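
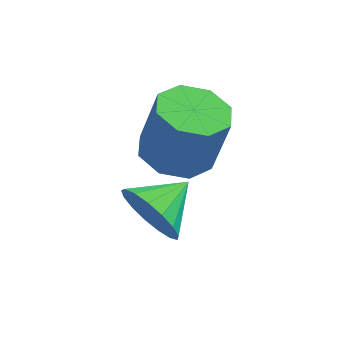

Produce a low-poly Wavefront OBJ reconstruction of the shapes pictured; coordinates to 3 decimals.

v 1.778 1.658 -2.694
v 2.17 1.622 -3.344
v 2.362 2.462 -2.386
v 1.897 1.849 -3.42
v 1.596 2.033 -3.329
v 1.337 2.131 -3.093
v 1.179 2.12 -2.766
v 1.158 2.004 -2.422
v 1.28 1.808 -2.14
v 1.515 1.578 -1.985
v 1.811 1.366 -1.993
v 2.099 1.221 -2.161
v 2.314 1.176 -2.451
v 2.406 1.242 -2.797
v 2.354 1.403 -3.119
v 2.063 2.73 -1.783
v 2.454 2.07 -1.842
v 2.789 2.149 -0.516
v 2.397 2.81 -0.457
v 2.789 2.541 -1.955
v 3.124 2.621 -0.629
v 2.699 3.124 -1.967
v 3.033 3.203 -0.641
v 2.236 3.475 -1.871
v 2.57 3.555 -0.545
v 1.671 3.391 -1.724
v 2.006 3.47 -0.398
v 1.336 2.919 -1.611
v 1.671 2.999 -0.285
v 1.427 2.337 -1.599
v 1.761 2.416 -0.273
v 1.89 1.985 -1.695
v 2.224 2.065 -0.369
f 2 1 4
f 2 4 3
f 4 1 5
f 4 5 3
f 5 1 6
f 5 6 3
f 6 1 7
f 6 7 3
f 7 1 8
f 7 8 3
f 8 1 9
f 8 9 3
f 9 1 10
f 9 10 3
f 10 1 11
f 10 11 3
f 11 1 12
f 11 12 3
f 12 1 13
f 12 13 3
f 13 1 14
f 13 14 3
f 14 1 15
f 14 15 3
f 15 1 2
f 15 2 3
f 17 16 20
f 17 20 18
f 18 20 21
f 18 21 19
f 20 16 22
f 20 22 21
f 21 22 23
f 21 23 19
f 22 16 24
f 22 24 23
f 23 24 25
f 23 25 19
f 24 16 26
f 24 26 25
f 25 26 27
f 25 27 19
f 26 16 28
f 26 28 27
f 27 28 29
f 27 29 19
f 28 16 30
f 28 30 29
f 29 30 31
f 29 31 19
f 30 16 32
f 30 32 31
f 31 32 33
f 31 33 19
f 32 16 17
f 32 17 33
f 33 17 18
f 33 18 19



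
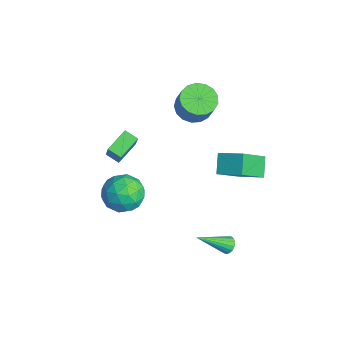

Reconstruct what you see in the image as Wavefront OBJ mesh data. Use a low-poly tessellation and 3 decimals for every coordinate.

v -4.233 -1.803 -0.813
v -3.513 -1.906 0.43
v -3.617 -1.292 -1.127
v -2.897 -1.395 0.115
v -3.503 -3.005 -1.335
v -2.783 -3.108 -0.093
v -2.887 -2.494 -1.65
v -2.167 -2.597 -0.407
v -0.561 -1.928 -1.641
v 0.109 -2.944 -1.403
v -1.749 -2.996 -2.857
v -1.079 -4.012 -2.619
v -1.788 -3.514 -1.73
v -1.053 -2.854 -0.979
v -0.587 -3.086 -3.281
v 0.148 -2.426 -2.53
v 0.093 -3.66 -2.417
v -0.649 -3.925 -1.458
v -0.991 -2.015 -2.802
v -1.733 -2.28 -1.843
v -0.122 -2.342 -1.415
v -1.518 -3.598 -2.845
v -1.935 -3.305 -2.322
v -1.541 -3.903 -2.183
v -0.805 -2.289 -1.166
v -0.411 -2.887 -1.026
v -1.526 -3.222 -1.219
v -1.229 -3.053 -3.234
v -0.835 -3.651 -3.094
v -0.099 -2.037 -2.077
v 0.295 -2.635 -1.938
v -0.114 -2.718 -3.041
v 0.263 -3.361 -1.871
v -0.435 -3.988 -2.586
v -0.146 -3.444 -2.975
v 0.286 -3.056 -2.533
v -0.173 -3.516 -1.308
v -0.872 -4.144 -2.023
v -1.288 -3.851 -1.5
v -0.857 -3.463 -1.059
v -0.183 -3.937 -1.904
v -0.768 -1.796 -2.237
v -1.467 -2.424 -2.952
v -0.783 -2.477 -3.201
v -0.352 -2.089 -2.76
v -1.205 -1.952 -1.674
v -1.903 -2.579 -2.389
v -1.926 -2.884 -1.727
v -1.494 -2.496 -1.285
v -1.457 -2.003 -2.356
v 1.503 2.642 1.497
v 2.169 1.148 2.953
v 2.475 3.613 2.049
v 3.141 2.118 3.505
v 2.359 2.242 0.695
v 3.025 0.747 2.151
v 3.331 3.212 1.247
v 3.997 1.718 2.703
v 3.414 1.307 -3.98
v 3.632 1.601 -3.583
v 3.346 -0.427 -2.66
v 3.377 1.634 -3.553
v 3.131 1.592 -3.62
v 2.95 1.485 -3.77
v 2.875 1.337 -3.968
v 2.923 1.182 -4.169
v 3.084 1.056 -4.327
v 3.32 0.986 -4.405
v 3.578 0.991 -4.386
v 3.798 1.067 -4.275
v 3.93 1.199 -4.095
v 3.944 1.355 -3.89
v 3.836 1.5 -3.705
v -2.33 1.501 2.459
v -1.565 2.039 2.028
v -0.825 2.077 3.389
v -1.59 1.539 3.821
v -1.877 2.386 2.189
v -1.137 2.423 3.55
v -2.293 2.529 2.411
v -1.552 2.567 3.772
v -2.718 2.438 2.644
v -1.977 2.475 4.005
v -3.053 2.131 2.836
v -2.313 2.169 4.197
v -3.223 1.681 2.941
v -2.483 1.718 4.302
v -3.189 1.189 2.935
v -2.448 1.226 4.296
v -2.958 0.769 2.821
v -2.217 0.806 4.182
v -2.583 0.516 2.624
v -1.842 0.554 3.985
v -2.15 0.49 2.389
v -1.409 0.527 3.75
v -1.759 0.695 2.171
v -1.018 0.732 3.532
v -1.498 1.084 2.018
v -0.758 1.122 3.379
v -1.429 1.57 1.967
v -0.688 1.607 3.328
f 2 4 1
f 5 2 1
f 1 4 3
f 3 5 1
f 2 8 4
f 6 2 5
f 6 8 2
f 4 8 3
f 7 5 3
f 3 8 7
f 7 6 5
f 8 6 7
f 9 46 25
f 46 20 49
f 25 49 14
f 46 49 25
f 9 25 21
f 25 14 26
f 21 26 10
f 25 26 21
f 9 21 30
f 21 10 31
f 30 31 16
f 21 31 30
f 9 30 42
f 30 16 45
f 42 45 19
f 30 45 42
f 9 42 46
f 42 19 50
f 46 50 20
f 42 50 46
f 10 26 37
f 26 14 40
f 37 40 18
f 26 40 37
f 14 49 27
f 49 20 48
f 27 48 13
f 49 48 27
f 20 50 47
f 50 19 43
f 47 43 11
f 50 43 47
f 19 45 44
f 45 16 32
f 44 32 15
f 45 32 44
f 16 31 36
f 31 10 33
f 36 33 17
f 31 33 36
f 12 38 24
f 38 18 39
f 24 39 13
f 38 39 24
f 12 24 22
f 24 13 23
f 22 23 11
f 24 23 22
f 12 22 29
f 22 11 28
f 29 28 15
f 22 28 29
f 12 29 34
f 29 15 35
f 34 35 17
f 29 35 34
f 12 34 38
f 34 17 41
f 38 41 18
f 34 41 38
f 13 39 27
f 39 18 40
f 27 40 14
f 39 40 27
f 11 23 47
f 23 13 48
f 47 48 20
f 23 48 47
f 15 28 44
f 28 11 43
f 44 43 19
f 28 43 44
f 17 35 36
f 35 15 32
f 36 32 16
f 35 32 36
f 18 41 37
f 41 17 33
f 37 33 10
f 41 33 37
f 52 54 51
f 55 52 51
f 51 54 53
f 53 55 51
f 52 58 54
f 56 52 55
f 56 58 52
f 54 58 53
f 57 55 53
f 53 58 57
f 57 56 55
f 58 56 57
f 60 59 62
f 60 62 61
f 62 59 63
f 62 63 61
f 63 59 64
f 63 64 61
f 64 59 65
f 64 65 61
f 65 59 66
f 65 66 61
f 66 59 67
f 66 67 61
f 67 59 68
f 67 68 61
f 68 59 69
f 68 69 61
f 69 59 70
f 69 70 61
f 70 59 71
f 70 71 61
f 71 59 72
f 71 72 61
f 72 59 73
f 72 73 61
f 73 59 60
f 73 60 61
f 75 74 78
f 75 78 76
f 76 78 79
f 76 79 77
f 78 74 80
f 78 80 79
f 79 80 81
f 79 81 77
f 80 74 82
f 80 82 81
f 81 82 83
f 81 83 77
f 82 74 84
f 82 84 83
f 83 84 85
f 83 85 77
f 84 74 86
f 84 86 85
f 85 86 87
f 85 87 77
f 86 74 88
f 86 88 87
f 87 88 89
f 87 89 77
f 88 74 90
f 88 90 89
f 89 90 91
f 89 91 77
f 90 74 92
f 90 92 91
f 91 92 93
f 91 93 77
f 92 74 94
f 92 94 93
f 93 94 95
f 93 95 77
f 94 74 96
f 94 96 95
f 95 96 97
f 95 97 77
f 96 74 98
f 96 98 97
f 97 98 99
f 97 99 77
f 98 74 100
f 98 100 99
f 99 100 101
f 99 101 77
f 100 74 75
f 100 75 101
f 101 75 76
f 101 76 77



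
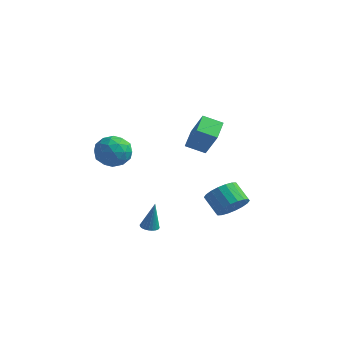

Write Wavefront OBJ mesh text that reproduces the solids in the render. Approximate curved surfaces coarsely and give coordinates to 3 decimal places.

v 2.877 -0.143 1.962
v 1.969 -0.721 2.444
v 2.384 1.07 2.485
v 1.475 0.491 2.967
v 3.805 -0.391 3.413
v 2.896 -0.97 3.895
v 3.311 0.821 3.936
v 2.403 0.243 4.418
v -0.619 -0.401 -4.421
v -0.336 -0.861 -4.442
v -0.321 -0.299 -2.659
v -0.185 -0.718 -4.476
v -0.1 -0.527 -4.502
v -0.094 -0.317 -4.515
v -0.168 -0.12 -4.514
v -0.311 0.035 -4.499
v -0.5 0.123 -4.472
v -0.708 0.131 -4.437
v -0.902 0.058 -4.4
v -1.053 -0.085 -4.366
v -1.138 -0.276 -4.34
v -1.144 -0.486 -4.327
v -1.07 -0.683 -4.328
v -0.928 -0.838 -4.343
v -0.738 -0.926 -4.37
v -0.531 -0.934 -4.405
v -2.986 -0.981 1.413
v -2.367 -0.88 0.505
v -1.893 -2.26 2.015
v -1.274 -2.159 1.107
v -1.294 -1.347 1.855
v -1.969 -0.557 1.483
v -2.291 -2.583 1.037
v -2.966 -1.793 0.665
v -1.937 -1.87 0.272
v -1.321 -1.106 0.778
v -2.939 -2.034 1.742
v -2.323 -1.27 2.248
v -2.772 -0.818 0.906
v -1.488 -2.322 1.614
v -1.5 -1.845 2.054
v -1.136 -1.785 1.52
v -2.539 -0.628 1.481
v -2.175 -0.569 0.947
v -1.544 -0.843 1.741
v -2.085 -2.571 1.573
v -1.721 -2.512 1.039
v -3.124 -1.355 1
v -2.76 -1.295 0.466
v -2.716 -2.297 0.779
v -2.155 -1.34 0.236
v -1.513 -2.092 0.589
v -2.111 -2.342 0.548
v -2.508 -1.877 0.33
v -1.793 -0.891 0.533
v -1.151 -1.643 0.887
v -1.163 -1.166 1.327
v -1.56 -0.701 1.108
v -1.541 -1.473 0.396
v -3.109 -1.497 1.633
v -2.467 -2.249 1.987
v -2.7 -2.439 1.412
v -3.097 -1.974 1.193
v -2.747 -1.048 1.931
v -2.105 -1.8 2.284
v -1.752 -1.263 2.19
v -2.149 -0.798 1.972
v -2.719 -1.667 2.124
v 2.671 2.688 -3.196
v 3.35 2.767 -2.425
v 2.327 3.031 -1.553
v 1.649 2.952 -2.324
v 3.325 3.197 -2.584
v 2.302 3.46 -1.711
v 3.171 3.525 -2.864
v 2.148 3.789 -1.991
v 2.918 3.688 -3.209
v 1.895 3.952 -2.337
v 2.616 3.653 -3.553
v 1.593 3.917 -2.68
v 2.325 3.427 -3.825
v 1.302 3.69 -2.952
v 2.103 3.054 -3.973
v 1.08 3.318 -3.101
v 1.993 2.609 -3.967
v 0.97 2.873 -3.095
v 2.018 2.18 -3.809
v 0.995 2.443 -2.936
v 2.172 1.851 -3.529
v 1.149 2.115 -2.656
v 2.425 1.688 -3.183
v 1.402 1.952 -2.311
v 2.727 1.723 -2.84
v 1.704 1.987 -1.967
v 3.018 1.95 -2.568
v 1.995 2.213 -1.695
v 3.24 2.322 -2.419
v 2.217 2.586 -1.547
f 2 4 1
f 5 2 1
f 1 4 3
f 3 5 1
f 2 8 4
f 6 2 5
f 6 8 2
f 4 8 3
f 7 5 3
f 3 8 7
f 7 6 5
f 8 6 7
f 10 9 12
f 10 12 11
f 12 9 13
f 12 13 11
f 13 9 14
f 13 14 11
f 14 9 15
f 14 15 11
f 15 9 16
f 15 16 11
f 16 9 17
f 16 17 11
f 17 9 18
f 17 18 11
f 18 9 19
f 18 19 11
f 19 9 20
f 19 20 11
f 20 9 21
f 20 21 11
f 21 9 22
f 21 22 11
f 22 9 23
f 22 23 11
f 23 9 24
f 23 24 11
f 24 9 25
f 24 25 11
f 25 9 26
f 25 26 11
f 26 9 10
f 26 10 11
f 27 64 43
f 64 38 67
f 43 67 32
f 64 67 43
f 27 43 39
f 43 32 44
f 39 44 28
f 43 44 39
f 27 39 48
f 39 28 49
f 48 49 34
f 39 49 48
f 27 48 60
f 48 34 63
f 60 63 37
f 48 63 60
f 27 60 64
f 60 37 68
f 64 68 38
f 60 68 64
f 28 44 55
f 44 32 58
f 55 58 36
f 44 58 55
f 32 67 45
f 67 38 66
f 45 66 31
f 67 66 45
f 38 68 65
f 68 37 61
f 65 61 29
f 68 61 65
f 37 63 62
f 63 34 50
f 62 50 33
f 63 50 62
f 34 49 54
f 49 28 51
f 54 51 35
f 49 51 54
f 30 56 42
f 56 36 57
f 42 57 31
f 56 57 42
f 30 42 40
f 42 31 41
f 40 41 29
f 42 41 40
f 30 40 47
f 40 29 46
f 47 46 33
f 40 46 47
f 30 47 52
f 47 33 53
f 52 53 35
f 47 53 52
f 30 52 56
f 52 35 59
f 56 59 36
f 52 59 56
f 31 57 45
f 57 36 58
f 45 58 32
f 57 58 45
f 29 41 65
f 41 31 66
f 65 66 38
f 41 66 65
f 33 46 62
f 46 29 61
f 62 61 37
f 46 61 62
f 35 53 54
f 53 33 50
f 54 50 34
f 53 50 54
f 36 59 55
f 59 35 51
f 55 51 28
f 59 51 55
f 70 69 73
f 70 73 71
f 71 73 74
f 71 74 72
f 73 69 75
f 73 75 74
f 74 75 76
f 74 76 72
f 75 69 77
f 75 77 76
f 76 77 78
f 76 78 72
f 77 69 79
f 77 79 78
f 78 79 80
f 78 80 72
f 79 69 81
f 79 81 80
f 80 81 82
f 80 82 72
f 81 69 83
f 81 83 82
f 82 83 84
f 82 84 72
f 83 69 85
f 83 85 84
f 84 85 86
f 84 86 72
f 85 69 87
f 85 87 86
f 86 87 88
f 86 88 72
f 87 69 89
f 87 89 88
f 88 89 90
f 88 90 72
f 89 69 91
f 89 91 90
f 90 91 92
f 90 92 72
f 91 69 93
f 91 93 92
f 92 93 94
f 92 94 72
f 93 69 95
f 93 95 94
f 94 95 96
f 94 96 72
f 95 69 97
f 95 97 96
f 96 97 98
f 96 98 72
f 97 69 70
f 97 70 98
f 98 70 71
f 98 71 72



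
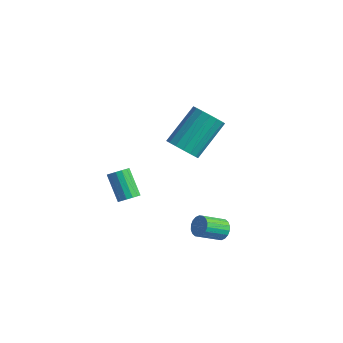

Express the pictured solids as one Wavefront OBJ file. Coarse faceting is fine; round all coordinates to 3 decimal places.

v -1.514 -0.331 -3.232
v -1.104 -0.203 -2.89
v -2.135 0.199 -1.805
v -2.546 0.071 -2.148
v -1.159 0.037 -3.031
v -2.19 0.44 -1.946
v -1.31 0.179 -3.227
v -2.341 0.582 -2.142
v -1.515 0.184 -3.424
v -2.546 0.587 -2.339
v -1.72 0.051 -3.57
v -2.751 0.454 -2.485
v -1.87 -0.184 -3.625
v -2.901 0.218 -2.54
v -1.925 -0.459 -3.575
v -2.956 -0.057 -2.49
v -1.87 -0.7 -3.434
v -2.901 -0.297 -2.349
v -1.719 -0.842 -3.238
v -2.75 -0.439 -2.153
v -1.514 -0.847 -3.041
v -2.545 -0.444 -1.956
v -1.309 -0.714 -2.895
v -2.34 -0.311 -1.81
v -1.159 -0.478 -2.84
v -2.19 -0.076 -1.755
v 2.47 1.431 -4.297
v 2.973 1.392 -4.031
v 2.512 0.369 -3.316
v 2.01 0.409 -3.583
v 2.843 1.553 -3.884
v 2.382 0.53 -3.169
v 2.64 1.69 -3.819
v 2.179 0.667 -3.104
v 2.403 1.776 -3.848
v 1.942 0.753 -3.133
v 2.179 1.793 -3.967
v 1.719 0.771 -3.252
v 2.014 1.739 -4.151
v 1.553 0.717 -3.436
v 1.938 1.624 -4.364
v 1.478 0.602 -3.649
v 1.968 1.471 -4.564
v 1.507 0.448 -3.849
v 2.098 1.31 -4.711
v 1.637 0.287 -3.996
v 2.301 1.173 -4.776
v 1.84 0.15 -4.061
v 2.538 1.087 -4.747
v 2.077 0.064 -4.032
v 2.761 1.069 -4.628
v 2.301 0.047 -3.913
v 2.927 1.123 -4.444
v 2.466 0.101 -3.729
v 3.002 1.238 -4.231
v 2.542 0.216 -3.516
v 0.572 0.906 0.705
v 1.306 0.617 0.994
v 1.422 2.306 2.384
v 0.688 2.594 2.095
v 1.41 0.86 0.691
v 1.527 2.549 2.08
v 1.323 1.113 0.391
v 1.439 2.801 1.78
v 1.063 1.318 0.163
v 1.179 3.007 1.552
v 0.691 1.429 0.059
v 0.807 3.118 1.449
v 0.291 1.42 0.103
v 0.407 3.109 1.493
v -0.044 1.293 0.286
v 0.072 2.982 1.675
v -0.238 1.078 0.564
v -0.122 2.766 1.953
v -0.247 0.823 0.875
v -0.13 2.511 2.264
v -0.068 0.587 1.147
v 0.049 2.275 2.536
v 0.258 0.424 1.317
v 0.374 2.112 2.707
v 0.655 0.371 1.348
v 0.771 2.06 2.737
v 1.034 0.441 1.231
v 1.15 2.13 2.621
f 2 1 5
f 2 5 3
f 3 5 6
f 3 6 4
f 5 1 7
f 5 7 6
f 6 7 8
f 6 8 4
f 7 1 9
f 7 9 8
f 8 9 10
f 8 10 4
f 9 1 11
f 9 11 10
f 10 11 12
f 10 12 4
f 11 1 13
f 11 13 12
f 12 13 14
f 12 14 4
f 13 1 15
f 13 15 14
f 14 15 16
f 14 16 4
f 15 1 17
f 15 17 16
f 16 17 18
f 16 18 4
f 17 1 19
f 17 19 18
f 18 19 20
f 18 20 4
f 19 1 21
f 19 21 20
f 20 21 22
f 20 22 4
f 21 1 23
f 21 23 22
f 22 23 24
f 22 24 4
f 23 1 25
f 23 25 24
f 24 25 26
f 24 26 4
f 25 1 2
f 25 2 26
f 26 2 3
f 26 3 4
f 28 27 31
f 28 31 29
f 29 31 32
f 29 32 30
f 31 27 33
f 31 33 32
f 32 33 34
f 32 34 30
f 33 27 35
f 33 35 34
f 34 35 36
f 34 36 30
f 35 27 37
f 35 37 36
f 36 37 38
f 36 38 30
f 37 27 39
f 37 39 38
f 38 39 40
f 38 40 30
f 39 27 41
f 39 41 40
f 40 41 42
f 40 42 30
f 41 27 43
f 41 43 42
f 42 43 44
f 42 44 30
f 43 27 45
f 43 45 44
f 44 45 46
f 44 46 30
f 45 27 47
f 45 47 46
f 46 47 48
f 46 48 30
f 47 27 49
f 47 49 48
f 48 49 50
f 48 50 30
f 49 27 51
f 49 51 50
f 50 51 52
f 50 52 30
f 51 27 53
f 51 53 52
f 52 53 54
f 52 54 30
f 53 27 55
f 53 55 54
f 54 55 56
f 54 56 30
f 55 27 28
f 55 28 56
f 56 28 29
f 56 29 30
f 58 57 61
f 58 61 59
f 59 61 62
f 59 62 60
f 61 57 63
f 61 63 62
f 62 63 64
f 62 64 60
f 63 57 65
f 63 65 64
f 64 65 66
f 64 66 60
f 65 57 67
f 65 67 66
f 66 67 68
f 66 68 60
f 67 57 69
f 67 69 68
f 68 69 70
f 68 70 60
f 69 57 71
f 69 71 70
f 70 71 72
f 70 72 60
f 71 57 73
f 71 73 72
f 72 73 74
f 72 74 60
f 73 57 75
f 73 75 74
f 74 75 76
f 74 76 60
f 75 57 77
f 75 77 76
f 76 77 78
f 76 78 60
f 77 57 79
f 77 79 78
f 78 79 80
f 78 80 60
f 79 57 81
f 79 81 80
f 80 81 82
f 80 82 60
f 81 57 83
f 81 83 82
f 82 83 84
f 82 84 60
f 83 57 58
f 83 58 84
f 84 58 59
f 84 59 60



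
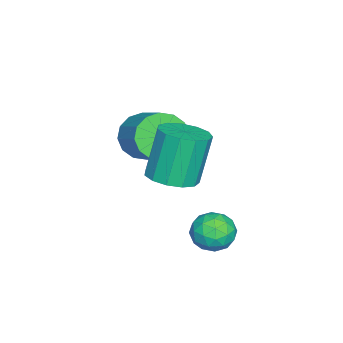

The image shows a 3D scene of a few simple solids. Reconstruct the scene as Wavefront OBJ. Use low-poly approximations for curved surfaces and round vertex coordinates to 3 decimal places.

v 1.594 1.332 -1.244
v 2.389 0.913 -0.936
v 1.781 1.189 1.012
v 0.986 1.608 0.704
v 2.5 1.435 -0.976
v 1.891 1.712 0.972
v 2.323 1.925 -1.101
v 1.714 2.201 0.848
v 1.914 2.226 -1.271
v 1.306 2.502 0.677
v 1.404 2.243 -1.433
v 0.796 2.52 0.516
v 0.955 1.971 -1.535
v 0.346 2.248 0.414
v 0.708 1.496 -1.544
v 0.099 1.773 0.404
v 0.743 0.969 -1.459
v 0.134 1.246 0.49
v 1.048 0.557 -1.305
v 0.439 0.833 0.644
v 1.527 0.391 -1.132
v 0.918 0.667 0.817
v 2.027 0.523 -0.995
v 1.418 0.8 0.954
v -1.745 -0.692 -1.741
v -1.11 -1.494 -1.612
v -0.041 -0.509 -0.751
v -0.675 0.292 -0.879
v -0.953 -1.265 -2.068
v 0.116 -0.28 -1.206
v -1.009 -0.883 -2.436
v 0.06 0.102 -1.574
v -1.261 -0.45 -2.618
v -0.192 0.535 -1.756
v -1.643 -0.082 -2.564
v -0.574 0.903 -1.703
v -2.052 0.123 -2.29
v -0.983 1.107 -1.429
v -2.379 0.109 -1.869
v -1.31 1.094 -1.008
v -2.536 -0.12 -1.414
v -1.467 0.865 -0.552
v -2.48 -0.502 -1.046
v -1.411 0.483 -0.184
v -2.228 -0.935 -0.864
v -1.159 0.05 -0.002
v -1.846 -1.303 -0.917
v -0.777 -0.318 -0.056
v -1.437 -1.507 -1.191
v -0.368 -0.523 -0.33
v 1.582 3.286 -4.428
v 2.011 3.009 -3.734
v 0.549 2.391 -4.146
v 0.978 2.114 -3.452
v 0.646 2.91 -3.464
v 1.284 3.462 -3.638
v 1.276 1.938 -4.242
v 1.914 2.49 -4.416
v 1.822 2.175 -3.619
v 1.433 2.776 -3.138
v 1.127 2.624 -4.742
v 0.738 3.225 -4.261
v 1.887 3.226 -4.106
v 0.673 2.174 -3.774
v 0.478 2.642 -3.781
v 0.73 2.479 -3.373
v 1.46 3.492 -4.05
v 1.712 3.33 -3.642
v 0.91 3.271 -3.483
v 0.848 2.07 -4.238
v 1.1 1.908 -3.83
v 1.83 2.921 -4.507
v 2.082 2.758 -4.099
v 1.65 2.129 -4.397
v 2.028 2.573 -3.63
v 1.421 2.047 -3.464
v 1.596 1.943 -3.928
v 1.971 2.268 -4.031
v 1.8 2.926 -3.347
v 1.193 2.4 -3.182
v 0.997 2.868 -3.189
v 1.373 3.193 -3.291
v 1.689 2.436 -3.28
v 1.367 3 -4.698
v 0.76 2.474 -4.533
v 1.187 2.207 -4.589
v 1.563 2.532 -4.691
v 1.139 3.353 -4.416
v 0.532 2.827 -4.25
v 0.589 3.132 -3.849
v 0.964 3.457 -3.952
v 0.871 2.964 -4.6
f 2 1 5
f 2 5 3
f 3 5 6
f 3 6 4
f 5 1 7
f 5 7 6
f 6 7 8
f 6 8 4
f 7 1 9
f 7 9 8
f 8 9 10
f 8 10 4
f 9 1 11
f 9 11 10
f 10 11 12
f 10 12 4
f 11 1 13
f 11 13 12
f 12 13 14
f 12 14 4
f 13 1 15
f 13 15 14
f 14 15 16
f 14 16 4
f 15 1 17
f 15 17 16
f 16 17 18
f 16 18 4
f 17 1 19
f 17 19 18
f 18 19 20
f 18 20 4
f 19 1 21
f 19 21 20
f 20 21 22
f 20 22 4
f 21 1 23
f 21 23 22
f 22 23 24
f 22 24 4
f 23 1 2
f 23 2 24
f 24 2 3
f 24 3 4
f 26 25 29
f 26 29 27
f 27 29 30
f 27 30 28
f 29 25 31
f 29 31 30
f 30 31 32
f 30 32 28
f 31 25 33
f 31 33 32
f 32 33 34
f 32 34 28
f 33 25 35
f 33 35 34
f 34 35 36
f 34 36 28
f 35 25 37
f 35 37 36
f 36 37 38
f 36 38 28
f 37 25 39
f 37 39 38
f 38 39 40
f 38 40 28
f 39 25 41
f 39 41 40
f 40 41 42
f 40 42 28
f 41 25 43
f 41 43 42
f 42 43 44
f 42 44 28
f 43 25 45
f 43 45 44
f 44 45 46
f 44 46 28
f 45 25 47
f 45 47 46
f 46 47 48
f 46 48 28
f 47 25 49
f 47 49 48
f 48 49 50
f 48 50 28
f 49 25 26
f 49 26 50
f 50 26 27
f 50 27 28
f 51 88 67
f 88 62 91
f 67 91 56
f 88 91 67
f 51 67 63
f 67 56 68
f 63 68 52
f 67 68 63
f 51 63 72
f 63 52 73
f 72 73 58
f 63 73 72
f 51 72 84
f 72 58 87
f 84 87 61
f 72 87 84
f 51 84 88
f 84 61 92
f 88 92 62
f 84 92 88
f 52 68 79
f 68 56 82
f 79 82 60
f 68 82 79
f 56 91 69
f 91 62 90
f 69 90 55
f 91 90 69
f 62 92 89
f 92 61 85
f 89 85 53
f 92 85 89
f 61 87 86
f 87 58 74
f 86 74 57
f 87 74 86
f 58 73 78
f 73 52 75
f 78 75 59
f 73 75 78
f 54 80 66
f 80 60 81
f 66 81 55
f 80 81 66
f 54 66 64
f 66 55 65
f 64 65 53
f 66 65 64
f 54 64 71
f 64 53 70
f 71 70 57
f 64 70 71
f 54 71 76
f 71 57 77
f 76 77 59
f 71 77 76
f 54 76 80
f 76 59 83
f 80 83 60
f 76 83 80
f 55 81 69
f 81 60 82
f 69 82 56
f 81 82 69
f 53 65 89
f 65 55 90
f 89 90 62
f 65 90 89
f 57 70 86
f 70 53 85
f 86 85 61
f 70 85 86
f 59 77 78
f 77 57 74
f 78 74 58
f 77 74 78
f 60 83 79
f 83 59 75
f 79 75 52
f 83 75 79



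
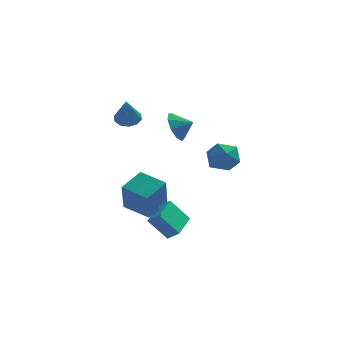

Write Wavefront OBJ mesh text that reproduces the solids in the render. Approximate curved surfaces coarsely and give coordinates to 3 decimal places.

v -0.933 -0.076 2.413
v -0.614 -0.515 1.537
v -0.027 -0.244 2.827
v -0.479 0.177 1.523
v -0.557 0.75 1.926
v -0.81 0.937 2.556
v -1.121 0.65 3.119
v -1.344 0.023 3.352
v -1.374 -0.65 3.145
v -1.198 -1.054 2.596
v -0.898 -1.001 1.961
v 0.685 -0.251 0.638
v 1.378 0.089 -0.106
v 1.762 -1.549 1.046
v 2.455 -1.209 0.302
v 2.288 -0.625 1.187
v 1.623 0.177 0.934
v 1.517 -1.637 0.006
v 0.852 -0.835 -0.247
v 1.892 -0.767 -0.497
v 2.369 -0.142 0.233
v 0.771 -1.318 0.707
v 1.248 -0.693 1.437
v -1.322 -3.472 -4.369
v -2.373 -3.394 -3.112
v -0.781 -1.813 -4.02
v -1.831 -1.735 -2.763
v -0.709 -3.785 -3.837
v -1.759 -3.707 -2.58
v -0.167 -2.126 -3.488
v -1.218 -2.048 -2.231
v -3.88 2.243 -4.579
v -3.927 1.284 -2.667
v -2.897 3.484 -3.933
v -2.944 2.525 -2.02
v -2.456 1.335 -5
v -2.503 0.376 -3.087
v -1.473 2.576 -4.353
v -1.52 1.617 -2.441
v -3.58 1.78 2.38
v -3.064 1.294 2.08
v -3.62 0.76 3.96
v -2.827 1.638 2.308
v -2.877 2.036 2.564
v -3.196 2.336 2.75
v -3.662 2.424 2.794
v -4.096 2.266 2.681
v -4.333 1.922 2.453
v -4.283 1.524 2.197
v -3.963 1.223 2.011
v -3.498 1.136 1.967
f 2 1 4
f 2 4 3
f 4 1 5
f 4 5 3
f 5 1 6
f 5 6 3
f 6 1 7
f 6 7 3
f 7 1 8
f 7 8 3
f 8 1 9
f 8 9 3
f 9 1 10
f 9 10 3
f 10 1 11
f 10 11 3
f 11 1 2
f 11 2 3
f 12 23 17
f 12 17 13
f 12 13 19
f 12 19 22
f 12 22 23
f 13 17 21
f 17 23 16
f 23 22 14
f 22 19 18
f 19 13 20
f 15 21 16
f 15 16 14
f 15 14 18
f 15 18 20
f 15 20 21
f 16 21 17
f 14 16 23
f 18 14 22
f 20 18 19
f 21 20 13
f 25 27 24
f 28 25 24
f 24 27 26
f 26 28 24
f 25 31 27
f 29 25 28
f 29 31 25
f 27 31 26
f 30 28 26
f 26 31 30
f 30 29 28
f 31 29 30
f 33 35 32
f 36 33 32
f 32 35 34
f 34 36 32
f 33 39 35
f 37 33 36
f 37 39 33
f 35 39 34
f 38 36 34
f 34 39 38
f 38 37 36
f 39 37 38
f 41 40 43
f 41 43 42
f 43 40 44
f 43 44 42
f 44 40 45
f 44 45 42
f 45 40 46
f 45 46 42
f 46 40 47
f 46 47 42
f 47 40 48
f 47 48 42
f 48 40 49
f 48 49 42
f 49 40 50
f 49 50 42
f 50 40 51
f 50 51 42
f 51 40 41
f 51 41 42



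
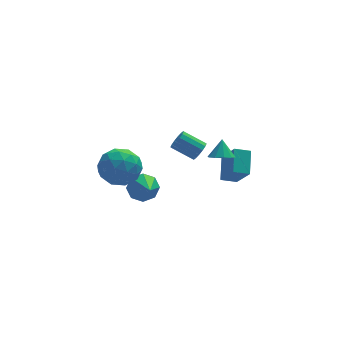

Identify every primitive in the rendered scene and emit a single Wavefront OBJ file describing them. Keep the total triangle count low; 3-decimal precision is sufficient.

v -3.615 -1.23 1.013
v -2.706 -0.558 0.647
v -3.374 -2.382 -0.507
v -2.465 -1.71 -0.873
v -2.358 -2.37 0.109
v -2.507 -1.658 1.048
v -3.573 -1.282 -0.908
v -3.722 -0.57 0.031
v -2.68 -0.59 -0.54
v -1.929 -1.262 0.088
v -4.151 -1.678 0.052
v -3.4 -2.35 0.68
v -3.181 -0.793 0.963
v -2.899 -2.147 -0.823
v -2.836 -2.535 -0.246
v -2.301 -2.14 -0.461
v -3.064 -1.44 1.199
v -2.53 -1.044 0.984
v -2.326 -2.11 0.668
v -3.55 -1.896 -0.844
v -3.016 -1.5 -1.059
v -3.779 -0.8 0.601
v -3.244 -0.405 0.386
v -3.754 -0.83 -0.528
v -2.632 -0.416 0.05
v -2.491 -1.094 -0.843
v -3.142 -0.842 -0.864
v -3.229 -0.423 -0.312
v -2.191 -0.812 0.42
v -2.049 -1.489 -0.473
v -1.986 -1.877 0.104
v -2.074 -1.459 0.656
v -2.176 -0.831 -0.278
v -4.031 -1.451 0.613
v -3.889 -2.128 -0.28
v -4.006 -1.481 -0.516
v -4.094 -1.063 0.036
v -3.589 -1.846 0.983
v -3.448 -2.524 0.09
v -2.851 -2.517 0.452
v -2.938 -2.098 1.004
v -3.904 -2.109 0.418
v 1.373 0.516 -0.869
v 1.732 0.596 -0.382
v 0.665 1.125 0.316
v 0.307 1.044 -0.171
v 1.757 0.864 -0.547
v 0.69 1.393 0.151
v 1.679 1.039 -0.799
v 0.612 1.567 -0.1
v 1.519 1.074 -1.069
v 0.452 1.602 -0.37
v 1.32 0.959 -1.285
v 0.254 1.487 -0.587
v 1.135 0.725 -1.391
v 0.069 1.253 -0.692
v 1.015 0.435 -1.356
v -0.052 0.964 -0.658
v 0.99 0.167 -1.191
v -0.077 0.696 -0.493
v 1.068 -0.007 -0.94
v 0.001 0.521 -0.241
v 1.228 -0.042 -0.67
v 0.161 0.486 0.029
v 1.426 0.073 -0.453
v 0.36 0.601 0.245
v 1.611 0.307 -0.348
v 0.545 0.835 0.351
v -1.606 0.26 -3.06
v -0.742 0.253 -3.156
v -1.514 -1.26 -2.12
v -0.934 0.58 -2.609
v -1.521 0.719 -2.326
v -2.157 0.59 -2.473
v -2.471 0.267 -2.964
v -2.278 -0.06 -3.511
v -1.692 -0.199 -3.794
v -1.055 -0.069 -3.647
v 2.6 0.915 -1.791
v 3.009 0.377 -1.514
v 2.74 1.505 -0.849
v 3.282 0.661 -1.734
v 3.294 1.043 -1.975
v 3.041 1.375 -2.146
v 2.62 1.531 -2.181
v 2.19 1.452 -2.067
v 1.917 1.168 -1.847
v 1.905 0.787 -1.606
v 2.158 0.454 -1.436
v 2.58 0.298 -1.4
v 3.127 0.511 -2.718
v 3.446 1.715 -1.846
v 2.725 1.682 -4.186
v 3.044 2.885 -3.314
v 3.996 0.475 -2.986
v 4.315 1.678 -2.114
v 3.594 1.645 -4.454
v 3.913 2.849 -3.582
f 1 38 17
f 38 12 41
f 17 41 6
f 38 41 17
f 1 17 13
f 17 6 18
f 13 18 2
f 17 18 13
f 1 13 22
f 13 2 23
f 22 23 8
f 13 23 22
f 1 22 34
f 22 8 37
f 34 37 11
f 22 37 34
f 1 34 38
f 34 11 42
f 38 42 12
f 34 42 38
f 2 18 29
f 18 6 32
f 29 32 10
f 18 32 29
f 6 41 19
f 41 12 40
f 19 40 5
f 41 40 19
f 12 42 39
f 42 11 35
f 39 35 3
f 42 35 39
f 11 37 36
f 37 8 24
f 36 24 7
f 37 24 36
f 8 23 28
f 23 2 25
f 28 25 9
f 23 25 28
f 4 30 16
f 30 10 31
f 16 31 5
f 30 31 16
f 4 16 14
f 16 5 15
f 14 15 3
f 16 15 14
f 4 14 21
f 14 3 20
f 21 20 7
f 14 20 21
f 4 21 26
f 21 7 27
f 26 27 9
f 21 27 26
f 4 26 30
f 26 9 33
f 30 33 10
f 26 33 30
f 5 31 19
f 31 10 32
f 19 32 6
f 31 32 19
f 3 15 39
f 15 5 40
f 39 40 12
f 15 40 39
f 7 20 36
f 20 3 35
f 36 35 11
f 20 35 36
f 9 27 28
f 27 7 24
f 28 24 8
f 27 24 28
f 10 33 29
f 33 9 25
f 29 25 2
f 33 25 29
f 44 43 47
f 44 47 45
f 45 47 48
f 45 48 46
f 47 43 49
f 47 49 48
f 48 49 50
f 48 50 46
f 49 43 51
f 49 51 50
f 50 51 52
f 50 52 46
f 51 43 53
f 51 53 52
f 52 53 54
f 52 54 46
f 53 43 55
f 53 55 54
f 54 55 56
f 54 56 46
f 55 43 57
f 55 57 56
f 56 57 58
f 56 58 46
f 57 43 59
f 57 59 58
f 58 59 60
f 58 60 46
f 59 43 61
f 59 61 60
f 60 61 62
f 60 62 46
f 61 43 63
f 61 63 62
f 62 63 64
f 62 64 46
f 63 43 65
f 63 65 64
f 64 65 66
f 64 66 46
f 65 43 67
f 65 67 66
f 66 67 68
f 66 68 46
f 67 43 44
f 67 44 68
f 68 44 45
f 68 45 46
f 70 69 72
f 70 72 71
f 72 69 73
f 72 73 71
f 73 69 74
f 73 74 71
f 74 69 75
f 74 75 71
f 75 69 76
f 75 76 71
f 76 69 77
f 76 77 71
f 77 69 78
f 77 78 71
f 78 69 70
f 78 70 71
f 80 79 82
f 80 82 81
f 82 79 83
f 82 83 81
f 83 79 84
f 83 84 81
f 84 79 85
f 84 85 81
f 85 79 86
f 85 86 81
f 86 79 87
f 86 87 81
f 87 79 88
f 87 88 81
f 88 79 89
f 88 89 81
f 89 79 90
f 89 90 81
f 90 79 80
f 90 80 81
f 92 94 91
f 95 92 91
f 91 94 93
f 93 95 91
f 92 98 94
f 96 92 95
f 96 98 92
f 94 98 93
f 97 95 93
f 93 98 97
f 97 96 95
f 98 96 97



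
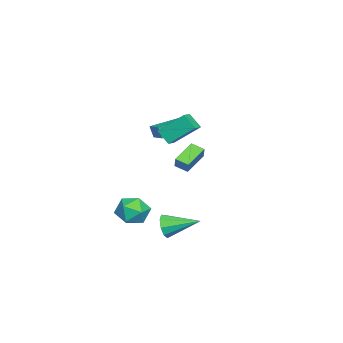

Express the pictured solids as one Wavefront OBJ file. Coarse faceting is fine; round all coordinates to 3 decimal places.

v -0.73 -1.888 1.082
v -1.073 -2.647 1.903
v -0.924 -0.342 2.429
v -1.267 -1.101 3.251
v 0.107 -1.999 1.329
v -0.236 -2.758 2.151
v -0.087 -0.453 2.677
v -0.43 -1.212 3.498
v 2.932 -1.434 -3.951
v 3.328 -1.187 -4.686
v 2.788 0.594 -3.349
v 2.739 -1.205 -4.768
v 2.24 -1.33 -4.468
v 2.066 -1.503 -3.927
v 2.296 -1.644 -3.396
v 2.825 -1.687 -3.126
v 3.403 -1.611 -3.242
v 3.762 -1.452 -3.689
v 3.732 -1.285 -4.26
v 4.035 -0.572 1.444
v 2.681 -0.015 2.137
v 4.22 0.221 1.168
v 2.866 0.779 1.861
v 4.474 -0.419 2.179
v 3.12 0.139 2.872
v 4.659 0.375 1.903
v 3.305 0.932 2.596
v -4.932 -2.331 0.481
v -5.041 -2.611 1.297
v -3.933 -1.521 0.892
v -4.042 -1.802 1.709
v -3.518 -3.898 0.131
v -3.627 -4.179 0.948
v -2.519 -3.089 0.543
v -2.628 -3.369 1.359
v 3.954 -2.414 -3.308
v 4.649 -3.216 -2.966
v 2.691 -3.024 -2.174
v 3.386 -3.826 -1.832
v 3.594 -2.761 -1.575
v 4.375 -2.384 -2.276
v 2.965 -3.856 -2.864
v 3.746 -3.479 -3.565
v 4.038 -4.107 -2.691
v 4.426 -3.43 -1.895
v 2.914 -2.81 -3.245
v 3.302 -2.133 -2.449
f 2 4 1
f 5 2 1
f 1 4 3
f 3 5 1
f 2 8 4
f 6 2 5
f 6 8 2
f 4 8 3
f 7 5 3
f 3 8 7
f 7 6 5
f 8 6 7
f 10 9 12
f 10 12 11
f 12 9 13
f 12 13 11
f 13 9 14
f 13 14 11
f 14 9 15
f 14 15 11
f 15 9 16
f 15 16 11
f 16 9 17
f 16 17 11
f 17 9 18
f 17 18 11
f 18 9 19
f 18 19 11
f 19 9 10
f 19 10 11
f 21 23 20
f 24 21 20
f 20 23 22
f 22 24 20
f 21 27 23
f 25 21 24
f 25 27 21
f 23 27 22
f 26 24 22
f 22 27 26
f 26 25 24
f 27 25 26
f 29 31 28
f 32 29 28
f 28 31 30
f 30 32 28
f 29 35 31
f 33 29 32
f 33 35 29
f 31 35 30
f 34 32 30
f 30 35 34
f 34 33 32
f 35 33 34
f 36 47 41
f 36 41 37
f 36 37 43
f 36 43 46
f 36 46 47
f 37 41 45
f 41 47 40
f 47 46 38
f 46 43 42
f 43 37 44
f 39 45 40
f 39 40 38
f 39 38 42
f 39 42 44
f 39 44 45
f 40 45 41
f 38 40 47
f 42 38 46
f 44 42 43
f 45 44 37



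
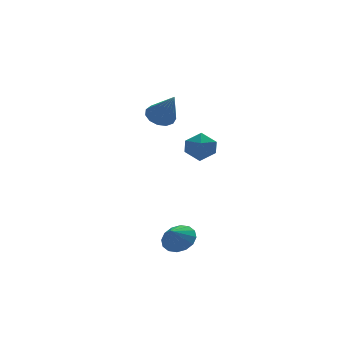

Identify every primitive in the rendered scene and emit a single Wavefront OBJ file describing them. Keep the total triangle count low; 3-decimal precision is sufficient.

v -1.251 -2.533 -3.337
v -0.619 -2.237 -2.754
v -1.809 -2.907 -2.543
v -0.922 -1.878 -2.797
v -1.313 -1.696 -2.986
v -1.688 -1.737 -3.268
v -1.945 -1.992 -3.569
v -2.017 -2.391 -3.808
v -1.884 -2.829 -3.921
v -1.581 -3.187 -3.877
v -1.19 -3.37 -3.689
v -0.815 -3.328 -3.406
v -0.557 -3.074 -3.105
v -0.486 -2.674 -2.866
v 0.126 0.326 1.836
v 0.714 1.04 1.636
v 1.046 -0.64 1.084
v 1.634 0.074 0.884
v 1.55 -0.234 1.775
v 0.982 0.363 2.239
v 0.778 0.037 0.481
v 0.21 0.634 0.945
v 1.117 0.862 0.798
v 1.594 0.694 1.598
v 0.166 -0.294 1.122
v 0.643 -0.462 1.922
v 0.222 4.189 2.048
v 0.997 4.016 1.776
v 0.558 3.051 3.732
v 1.032 4.41 2.036
v 0.81 4.734 2.299
v 0.401 4.885 2.483
v -0.065 4.815 2.529
v -0.44 4.547 2.422
v -0.605 4.165 2.197
v -0.507 3.79 1.924
v -0.178 3.543 1.691
v 0.278 3.5 1.571
v 0.716 3.677 1.603
f 2 1 4
f 2 4 3
f 4 1 5
f 4 5 3
f 5 1 6
f 5 6 3
f 6 1 7
f 6 7 3
f 7 1 8
f 7 8 3
f 8 1 9
f 8 9 3
f 9 1 10
f 9 10 3
f 10 1 11
f 10 11 3
f 11 1 12
f 11 12 3
f 12 1 13
f 12 13 3
f 13 1 14
f 13 14 3
f 14 1 2
f 14 2 3
f 15 26 20
f 15 20 16
f 15 16 22
f 15 22 25
f 15 25 26
f 16 20 24
f 20 26 19
f 26 25 17
f 25 22 21
f 22 16 23
f 18 24 19
f 18 19 17
f 18 17 21
f 18 21 23
f 18 23 24
f 19 24 20
f 17 19 26
f 21 17 25
f 23 21 22
f 24 23 16
f 28 27 30
f 28 30 29
f 30 27 31
f 30 31 29
f 31 27 32
f 31 32 29
f 32 27 33
f 32 33 29
f 33 27 34
f 33 34 29
f 34 27 35
f 34 35 29
f 35 27 36
f 35 36 29
f 36 27 37
f 36 37 29
f 37 27 38
f 37 38 29
f 38 27 39
f 38 39 29
f 39 27 28
f 39 28 29



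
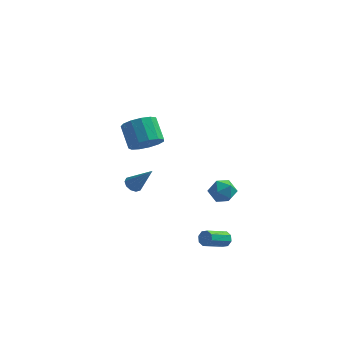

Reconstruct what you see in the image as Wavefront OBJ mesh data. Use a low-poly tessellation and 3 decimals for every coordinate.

v -0.747 -3.183 2.44
v -0.074 -3.442 3.103
v -0.679 -2.456 4.103
v -1.353 -2.197 3.44
v 0.142 -3.021 2.818
v -0.463 -2.035 3.818
v 0.075 -2.652 2.413
v -0.53 -1.665 3.414
v -0.252 -2.451 2.017
v -0.858 -1.464 3.017
v -0.737 -2.483 1.755
v -1.343 -1.496 2.755
v -1.226 -2.737 1.71
v -1.831 -1.75 2.711
v -1.562 -3.133 1.897
v -2.167 -2.146 2.898
v -1.64 -3.545 2.257
v -2.245 -2.558 3.257
v -1.434 -3.842 2.674
v -2.039 -2.855 3.674
v -1.01 -3.93 3.017
v -1.616 -2.944 4.018
v -0.503 -3.781 3.177
v -1.109 -2.794 4.177
v -2.397 1.286 -3.954
v -2.089 1.763 -4.074
v -1.243 0.914 -2.466
v -2.351 1.854 -3.848
v -2.631 1.729 -3.662
v -2.822 1.434 -3.588
v -2.85 1.083 -3.654
v -2.705 0.809 -3.835
v -2.443 0.718 -4.061
v -2.163 0.843 -4.247
v -1.972 1.138 -4.321
v -1.944 1.489 -4.255
v 3.474 -3.491 -4.341
v 3.71 -3.87 -4.589
v 2.821 -4.868 -3.907
v 2.586 -4.489 -3.659
v 3.879 -3.787 -4.247
v 2.99 -4.785 -3.565
v 3.811 -3.531 -3.96
v 2.923 -4.529 -3.278
v 3.546 -3.251 -3.897
v 2.658 -4.249 -3.215
v 3.239 -3.112 -4.093
v 2.35 -4.11 -3.411
v 3.07 -3.195 -4.435
v 2.181 -4.193 -3.753
v 3.137 -3.451 -4.722
v 2.249 -4.449 -4.04
v 3.402 -3.731 -4.785
v 2.514 -4.729 -4.103
v 3.014 1.023 -2.794
v 3.561 0.612 -3.335
v 1.959 0.188 -3.225
v 2.506 -0.223 -3.766
v 2.592 -0.32 -2.903
v 3.243 0.196 -2.637
v 2.277 0.604 -3.923
v 2.928 1.12 -3.657
v 3.105 0.352 -4.033
v 3.3 -0.218 -3.402
v 2.22 1.018 -3.158
v 2.415 0.448 -2.527
f 2 1 5
f 2 5 3
f 3 5 6
f 3 6 4
f 5 1 7
f 5 7 6
f 6 7 8
f 6 8 4
f 7 1 9
f 7 9 8
f 8 9 10
f 8 10 4
f 9 1 11
f 9 11 10
f 10 11 12
f 10 12 4
f 11 1 13
f 11 13 12
f 12 13 14
f 12 14 4
f 13 1 15
f 13 15 14
f 14 15 16
f 14 16 4
f 15 1 17
f 15 17 16
f 16 17 18
f 16 18 4
f 17 1 19
f 17 19 18
f 18 19 20
f 18 20 4
f 19 1 21
f 19 21 20
f 20 21 22
f 20 22 4
f 21 1 23
f 21 23 22
f 22 23 24
f 22 24 4
f 23 1 2
f 23 2 24
f 24 2 3
f 24 3 4
f 26 25 28
f 26 28 27
f 28 25 29
f 28 29 27
f 29 25 30
f 29 30 27
f 30 25 31
f 30 31 27
f 31 25 32
f 31 32 27
f 32 25 33
f 32 33 27
f 33 25 34
f 33 34 27
f 34 25 35
f 34 35 27
f 35 25 36
f 35 36 27
f 36 25 26
f 36 26 27
f 38 37 41
f 38 41 39
f 39 41 42
f 39 42 40
f 41 37 43
f 41 43 42
f 42 43 44
f 42 44 40
f 43 37 45
f 43 45 44
f 44 45 46
f 44 46 40
f 45 37 47
f 45 47 46
f 46 47 48
f 46 48 40
f 47 37 49
f 47 49 48
f 48 49 50
f 48 50 40
f 49 37 51
f 49 51 50
f 50 51 52
f 50 52 40
f 51 37 53
f 51 53 52
f 52 53 54
f 52 54 40
f 53 37 38
f 53 38 54
f 54 38 39
f 54 39 40
f 55 66 60
f 55 60 56
f 55 56 62
f 55 62 65
f 55 65 66
f 56 60 64
f 60 66 59
f 66 65 57
f 65 62 61
f 62 56 63
f 58 64 59
f 58 59 57
f 58 57 61
f 58 61 63
f 58 63 64
f 59 64 60
f 57 59 66
f 61 57 65
f 63 61 62
f 64 63 56



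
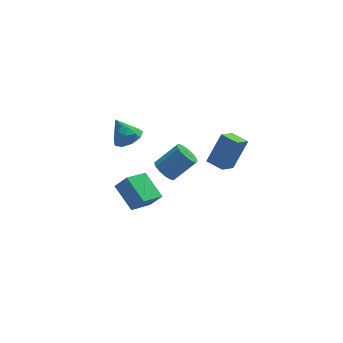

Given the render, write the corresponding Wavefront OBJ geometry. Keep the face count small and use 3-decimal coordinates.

v -0.34 -3.029 2.627
v 0.193 -2.958 2.021
v 1.533 -2.9 3.207
v 1 -2.971 3.813
v 0.088 -2.564 2.121
v 1.428 -2.506 3.306
v -0.132 -2.295 2.356
v 1.208 -2.237 3.541
v -0.407 -2.223 2.663
v 0.933 -2.164 3.849
v -0.664 -2.366 2.961
v 0.676 -2.308 4.147
v -0.835 -2.688 3.17
v 0.505 -2.629 4.355
v -0.873 -3.1 3.233
v 0.467 -3.042 4.419
v -0.768 -3.494 3.134
v 0.572 -3.436 4.319
v -0.548 -3.763 2.899
v 0.792 -3.705 4.084
v -0.273 -3.836 2.591
v 1.067 -3.777 3.777
v -0.016 -3.692 2.293
v 1.324 -3.634 3.479
v 0.155 -3.371 2.085
v 1.495 -3.312 3.27
v 2.957 -3.34 2.096
v 4.002 -2.818 3.794
v 2.31 -2.421 2.212
v 3.354 -1.899 3.91
v 3.866 -2.601 1.31
v 4.91 -2.079 3.008
v 3.218 -1.682 1.426
v 4.263 -1.16 3.124
v 0.152 1.713 -5.287
v -1.275 0.753 -4.456
v -0.415 3.371 -4.345
v -1.842 2.412 -3.515
v 0.842 1.448 -4.405
v -0.585 0.489 -3.575
v 0.275 3.107 -3.464
v -1.152 2.147 -2.633
v -0.738 3.171 0.209
v 0.146 3.102 0.602
v -1.382 3.609 1.731
v 0.044 3.719 0.382
v -0.424 4.08 0.081
v -1.039 4.016 -0.161
v -1.513 3.557 -0.23
v -1.624 2.917 -0.093
v -1.321 2.397 0.185
v -0.745 2.238 0.474
v -0.166 2.517 0.639
v -2.212 0.057 3.534
v -1.523 0.151 3.422
v -1.977 -0.791 4.258
v -1.288 -0.697 4.146
v -1.658 -0.209 4.494
v -1.803 0.315 4.047
v -1.697 -0.955 3.633
v -1.842 -0.431 3.186
v -1.205 -0.474 3.482
v -1.181 -0.013 4.015
v -2.319 -0.627 3.665
v -2.295 -0.166 4.198
f 2 1 5
f 2 5 3
f 3 5 6
f 3 6 4
f 5 1 7
f 5 7 6
f 6 7 8
f 6 8 4
f 7 1 9
f 7 9 8
f 8 9 10
f 8 10 4
f 9 1 11
f 9 11 10
f 10 11 12
f 10 12 4
f 11 1 13
f 11 13 12
f 12 13 14
f 12 14 4
f 13 1 15
f 13 15 14
f 14 15 16
f 14 16 4
f 15 1 17
f 15 17 16
f 16 17 18
f 16 18 4
f 17 1 19
f 17 19 18
f 18 19 20
f 18 20 4
f 19 1 21
f 19 21 20
f 20 21 22
f 20 22 4
f 21 1 23
f 21 23 22
f 22 23 24
f 22 24 4
f 23 1 25
f 23 25 24
f 24 25 26
f 24 26 4
f 25 1 2
f 25 2 26
f 26 2 3
f 26 3 4
f 28 30 27
f 31 28 27
f 27 30 29
f 29 31 27
f 28 34 30
f 32 28 31
f 32 34 28
f 30 34 29
f 33 31 29
f 29 34 33
f 33 32 31
f 34 32 33
f 36 38 35
f 39 36 35
f 35 38 37
f 37 39 35
f 36 42 38
f 40 36 39
f 40 42 36
f 38 42 37
f 41 39 37
f 37 42 41
f 41 40 39
f 42 40 41
f 44 43 46
f 44 46 45
f 46 43 47
f 46 47 45
f 47 43 48
f 47 48 45
f 48 43 49
f 48 49 45
f 49 43 50
f 49 50 45
f 50 43 51
f 50 51 45
f 51 43 52
f 51 52 45
f 52 43 53
f 52 53 45
f 53 43 44
f 53 44 45
f 54 65 59
f 54 59 55
f 54 55 61
f 54 61 64
f 54 64 65
f 55 59 63
f 59 65 58
f 65 64 56
f 64 61 60
f 61 55 62
f 57 63 58
f 57 58 56
f 57 56 60
f 57 60 62
f 57 62 63
f 58 63 59
f 56 58 65
f 60 56 64
f 62 60 61
f 63 62 55



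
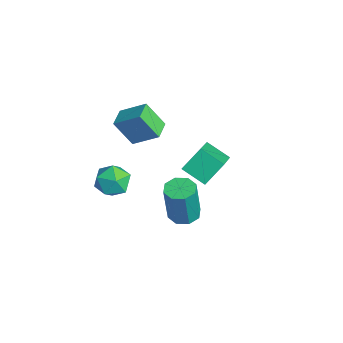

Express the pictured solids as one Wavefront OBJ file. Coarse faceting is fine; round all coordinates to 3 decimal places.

v -2.25 -0.278 -2.386
v -2.45 0.576 -1.495
v -3.71 0.464 -3.426
v -3.91 1.318 -2.535
v -1.49 0.462 -2.925
v -1.69 1.316 -2.034
v -2.95 1.204 -3.965
v -3.15 2.058 -3.074
v -2.373 -2.725 1.802
v -1.778 -1.838 2.507
v -2.027 -2.075 0.694
v -1.432 -1.188 1.4
v -1.628 -3.192 1.76
v -1.033 -2.305 2.466
v -1.282 -2.542 0.653
v -0.687 -1.655 1.358
v -1.388 -2.612 -1.347
v -0.967 -3.309 -1.18
v -2.173 -3.291 -2.2
v -1.752 -3.988 -2.033
v -2.239 -3.647 -1.452
v -1.753 -3.228 -0.925
v -1.387 -3.372 -2.455
v -0.901 -2.953 -1.928
v -0.966 -3.778 -1.865
v -1.493 -3.948 -1.245
v -1.647 -2.652 -2.135
v -2.174 -2.822 -1.515
v 1.619 -1.371 -1.344
v 2.078 -0.924 -1.331
v 2.239 -1.143 0.418
v 1.781 -1.589 0.404
v 1.63 -0.735 -1.266
v 1.792 -0.954 0.483
v 1.176 -0.919 -1.247
v 1.338 -1.138 0.502
v 0.982 -1.367 -1.285
v 1.144 -1.586 0.464
v 1.161 -1.817 -1.358
v 1.322 -2.036 0.391
v 1.608 -2.006 -1.423
v 1.77 -2.225 0.326
v 2.062 -1.822 -1.442
v 2.224 -2.041 0.307
v 2.256 -1.374 -1.404
v 2.418 -1.593 0.345
f 2 4 1
f 5 2 1
f 1 4 3
f 3 5 1
f 2 8 4
f 6 2 5
f 6 8 2
f 4 8 3
f 7 5 3
f 3 8 7
f 7 6 5
f 8 6 7
f 10 12 9
f 13 10 9
f 9 12 11
f 11 13 9
f 10 16 12
f 14 10 13
f 14 16 10
f 12 16 11
f 15 13 11
f 11 16 15
f 15 14 13
f 16 14 15
f 17 28 22
f 17 22 18
f 17 18 24
f 17 24 27
f 17 27 28
f 18 22 26
f 22 28 21
f 28 27 19
f 27 24 23
f 24 18 25
f 20 26 21
f 20 21 19
f 20 19 23
f 20 23 25
f 20 25 26
f 21 26 22
f 19 21 28
f 23 19 27
f 25 23 24
f 26 25 18
f 30 29 33
f 30 33 31
f 31 33 34
f 31 34 32
f 33 29 35
f 33 35 34
f 34 35 36
f 34 36 32
f 35 29 37
f 35 37 36
f 36 37 38
f 36 38 32
f 37 29 39
f 37 39 38
f 38 39 40
f 38 40 32
f 39 29 41
f 39 41 40
f 40 41 42
f 40 42 32
f 41 29 43
f 41 43 42
f 42 43 44
f 42 44 32
f 43 29 45
f 43 45 44
f 44 45 46
f 44 46 32
f 45 29 30
f 45 30 46
f 46 30 31
f 46 31 32



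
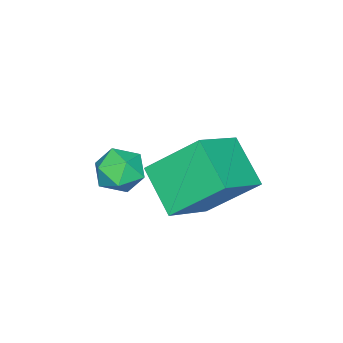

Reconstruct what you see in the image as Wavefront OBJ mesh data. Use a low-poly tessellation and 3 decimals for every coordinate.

v -0.182 -0.033 0.579
v -0.642 1.057 1.672
v 0.354 0.943 -0.167
v -0.105 2.032 0.926
v 1.045 -0.192 1.254
v 0.586 0.897 2.347
v 1.582 0.783 0.508
v 1.122 1.873 1.601
v 1.006 -0.66 0.203
v 1.398 -0.618 0.709
v 0.362 -1.262 0.751
v 0.754 -1.22 1.257
v 0.426 -0.705 1.062
v 0.823 -0.333 0.723
v 0.937 -1.547 0.737
v 1.334 -1.175 0.398
v 1.355 -1.166 1.039
v 1.039 -0.645 1.24
v 0.721 -1.235 0.22
v 0.405 -0.714 0.421
f 2 4 1
f 5 2 1
f 1 4 3
f 3 5 1
f 2 8 4
f 6 2 5
f 6 8 2
f 4 8 3
f 7 5 3
f 3 8 7
f 7 6 5
f 8 6 7
f 9 20 14
f 9 14 10
f 9 10 16
f 9 16 19
f 9 19 20
f 10 14 18
f 14 20 13
f 20 19 11
f 19 16 15
f 16 10 17
f 12 18 13
f 12 13 11
f 12 11 15
f 12 15 17
f 12 17 18
f 13 18 14
f 11 13 20
f 15 11 19
f 17 15 16
f 18 17 10



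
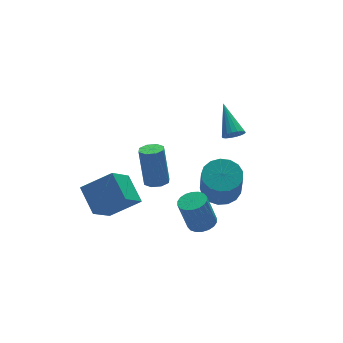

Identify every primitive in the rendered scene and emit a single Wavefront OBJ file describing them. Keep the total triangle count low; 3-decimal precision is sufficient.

v 1.717 -0.509 -3.009
v 2.461 -1.192 -3.153
v 1.987 -2.114 -1.235
v 1.243 -1.431 -1.091
v 2.683 -0.825 -2.922
v 2.209 -1.746 -1.004
v 2.684 -0.385 -2.71
v 2.21 -1.306 -0.792
v 2.464 0.027 -2.567
v 1.99 -0.895 -0.649
v 2.072 0.315 -2.525
v 1.598 -0.606 -0.607
v 1.599 0.415 -2.594
v 1.125 -0.506 -0.676
v 1.153 0.303 -2.758
v 0.68 -0.618 -0.84
v 0.836 0.005 -2.98
v 0.363 -0.916 -1.061
v 0.721 -0.411 -3.208
v 0.247 -1.332 -1.29
v 0.834 -0.85 -3.391
v 0.36 -1.771 -1.472
v 1.149 -1.21 -3.486
v 0.676 -2.131 -1.568
v 1.594 -1.41 -3.472
v 1.121 -2.331 -1.554
v 2.068 -1.404 -3.352
v 1.594 -2.325 -1.434
v -1.206 -3.785 -1.856
v -0.543 -3.987 -1.658
v -0.992 -3.816 0.014
v -1.654 -3.615 -0.184
v -0.517 -3.668 -1.683
v -0.965 -3.497 -0.011
v -0.626 -3.373 -1.743
v -1.075 -3.202 -0.07
v -0.851 -3.16 -1.825
v -1.299 -2.989 -0.152
v -1.145 -3.07 -1.913
v -1.594 -2.899 -0.241
v -1.452 -3.122 -1.99
v -1.901 -2.951 -0.318
v -1.71 -3.306 -2.041
v -2.159 -3.135 -0.368
v -1.868 -3.584 -2.054
v -2.317 -3.413 -0.382
v -1.895 -3.903 -2.029
v -2.343 -3.732 -0.357
v -1.785 -4.198 -1.97
v -2.234 -4.027 -0.297
v -1.561 -4.411 -1.888
v -2.009 -4.24 -0.215
v -1.266 -4.501 -1.799
v -1.715 -4.33 -0.127
v -0.959 -4.449 -1.722
v -1.408 -4.278 -0.05
v -0.701 -4.265 -1.672
v -1.15 -4.094 0.001
v -1.233 0.599 -2.088
v -0.716 0.982 -2.18
v -0.729 1.503 -0.084
v -1.247 1.121 0.008
v -1.146 1.224 -2.243
v -1.159 1.746 -0.147
v -1.627 1.101 -2.215
v -1.64 1.622 -0.119
v -1.878 0.683 -2.113
v -1.891 1.205 -0.017
v -1.751 0.217 -1.996
v -1.764 0.738 0.1
v -1.321 -0.026 -1.933
v -1.334 0.496 0.163
v -0.84 0.098 -1.961
v -0.853 0.619 0.135
v -0.589 0.515 -2.063
v -0.602 1.037 0.033
v -3.836 0.562 -3.58
v -5.069 -0.147 -2.35
v -3.787 1.995 -2.704
v -5.02 1.285 -1.474
v -2.44 -0.105 -2.566
v -3.673 -0.815 -1.336
v -2.391 1.327 -1.69
v -3.624 0.618 -0.46
v 0.83 -3.101 3.235
v 1.28 -2.959 2.915
v 1.13 -1.599 4.325
v 1.089 -2.838 2.801
v 0.847 -2.768 2.772
v 0.601 -2.765 2.835
v 0.4 -2.828 2.977
v 0.285 -2.945 3.171
v 0.278 -3.093 3.376
v 0.379 -3.243 3.554
v 0.57 -3.364 3.669
v 0.813 -3.433 3.698
v 1.058 -3.437 3.634
v 1.259 -3.374 3.492
v 1.374 -3.257 3.299
v 1.382 -3.109 3.093
f 2 1 5
f 2 5 3
f 3 5 6
f 3 6 4
f 5 1 7
f 5 7 6
f 6 7 8
f 6 8 4
f 7 1 9
f 7 9 8
f 8 9 10
f 8 10 4
f 9 1 11
f 9 11 10
f 10 11 12
f 10 12 4
f 11 1 13
f 11 13 12
f 12 13 14
f 12 14 4
f 13 1 15
f 13 15 14
f 14 15 16
f 14 16 4
f 15 1 17
f 15 17 16
f 16 17 18
f 16 18 4
f 17 1 19
f 17 19 18
f 18 19 20
f 18 20 4
f 19 1 21
f 19 21 20
f 20 21 22
f 20 22 4
f 21 1 23
f 21 23 22
f 22 23 24
f 22 24 4
f 23 1 25
f 23 25 24
f 24 25 26
f 24 26 4
f 25 1 27
f 25 27 26
f 26 27 28
f 26 28 4
f 27 1 2
f 27 2 28
f 28 2 3
f 28 3 4
f 30 29 33
f 30 33 31
f 31 33 34
f 31 34 32
f 33 29 35
f 33 35 34
f 34 35 36
f 34 36 32
f 35 29 37
f 35 37 36
f 36 37 38
f 36 38 32
f 37 29 39
f 37 39 38
f 38 39 40
f 38 40 32
f 39 29 41
f 39 41 40
f 40 41 42
f 40 42 32
f 41 29 43
f 41 43 42
f 42 43 44
f 42 44 32
f 43 29 45
f 43 45 44
f 44 45 46
f 44 46 32
f 45 29 47
f 45 47 46
f 46 47 48
f 46 48 32
f 47 29 49
f 47 49 48
f 48 49 50
f 48 50 32
f 49 29 51
f 49 51 50
f 50 51 52
f 50 52 32
f 51 29 53
f 51 53 52
f 52 53 54
f 52 54 32
f 53 29 55
f 53 55 54
f 54 55 56
f 54 56 32
f 55 29 57
f 55 57 56
f 56 57 58
f 56 58 32
f 57 29 30
f 57 30 58
f 58 30 31
f 58 31 32
f 60 59 63
f 60 63 61
f 61 63 64
f 61 64 62
f 63 59 65
f 63 65 64
f 64 65 66
f 64 66 62
f 65 59 67
f 65 67 66
f 66 67 68
f 66 68 62
f 67 59 69
f 67 69 68
f 68 69 70
f 68 70 62
f 69 59 71
f 69 71 70
f 70 71 72
f 70 72 62
f 71 59 73
f 71 73 72
f 72 73 74
f 72 74 62
f 73 59 75
f 73 75 74
f 74 75 76
f 74 76 62
f 75 59 60
f 75 60 76
f 76 60 61
f 76 61 62
f 78 80 77
f 81 78 77
f 77 80 79
f 79 81 77
f 78 84 80
f 82 78 81
f 82 84 78
f 80 84 79
f 83 81 79
f 79 84 83
f 83 82 81
f 84 82 83
f 86 85 88
f 86 88 87
f 88 85 89
f 88 89 87
f 89 85 90
f 89 90 87
f 90 85 91
f 90 91 87
f 91 85 92
f 91 92 87
f 92 85 93
f 92 93 87
f 93 85 94
f 93 94 87
f 94 85 95
f 94 95 87
f 95 85 96
f 95 96 87
f 96 85 97
f 96 97 87
f 97 85 98
f 97 98 87
f 98 85 99
f 98 99 87
f 99 85 100
f 99 100 87
f 100 85 86
f 100 86 87



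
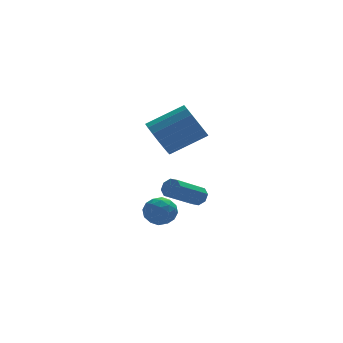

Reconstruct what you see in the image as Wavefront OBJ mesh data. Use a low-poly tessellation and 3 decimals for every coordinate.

v -3.593 -0.3 -2.75
v -3.083 -0.124 -3.435
v -2.577 -1.116 -2.205
v -2.067 -0.94 -2.89
v -2.251 -0.314 -2.31
v -2.878 0.19 -2.647
v -2.782 -1.43 -2.993
v -3.409 -0.926 -3.33
v -2.581 -0.822 -3.586
v -2.253 -0.132 -3.164
v -3.407 -1.108 -2.476
v -3.079 -0.418 -2.054
v -3.427 -0.14 -3.14
v -2.233 -1.1 -2.5
v -2.341 -0.732 -2.159
v -2.041 -0.628 -2.562
v -3.307 0.044 -2.677
v -3.007 0.148 -3.08
v -2.518 0.036 -2.419
v -2.653 -1.388 -2.56
v -2.353 -1.284 -2.963
v -3.619 -0.612 -3.078
v -3.319 -0.508 -3.481
v -3.142 -1.276 -3.221
v -2.832 -0.447 -3.632
v -2.236 -0.927 -3.311
v -2.656 -1.215 -3.372
v -3.024 -0.919 -3.57
v -2.639 -0.042 -3.384
v -2.043 -0.521 -3.064
v -2.15 -0.154 -2.723
v -2.519 0.143 -2.921
v -2.345 -0.452 -3.472
v -3.617 -0.719 -2.576
v -3.021 -1.198 -2.256
v -3.141 -1.383 -2.719
v -3.51 -1.086 -2.917
v -3.424 -0.313 -2.329
v -2.828 -0.793 -2.008
v -2.636 -0.321 -2.07
v -3.004 -0.025 -2.268
v -3.315 -0.788 -2.168
v -1.137 -1.14 -1.854
v -0.791 -1.506 -1.611
v -2.397 -2.247 -0.442
v -2.743 -1.88 -0.686
v -0.809 -1.133 -1.4
v -2.416 -1.874 -0.232
v -1.02 -0.764 -1.456
v -2.626 -1.505 -0.287
v -1.299 -0.615 -1.745
v -2.905 -1.356 -0.576
v -1.483 -0.773 -2.098
v -3.089 -1.514 -0.929
v -1.464 -1.146 -2.308
v -3.071 -1.887 -1.14
v -1.254 -1.515 -2.253
v -2.86 -2.256 -1.084
v -0.975 -1.664 -1.964
v -2.581 -2.405 -0.795
v -3.114 -1.091 2.183
v -2.704 -1.62 1.36
v -0.897 -1.797 2.375
v -1.306 -1.269 3.197
v -2.598 -1.134 1.257
v -0.791 -1.312 2.272
v -2.611 -0.639 1.366
v -0.804 -0.816 2.381
v -2.739 -0.247 1.662
v -0.932 -0.425 2.677
v -2.952 -0.049 2.078
v -1.145 -0.226 3.092
v -3.203 -0.089 2.517
v -1.396 -0.267 3.532
v -3.433 -0.359 2.88
v -1.626 -0.537 3.894
v -3.59 -0.797 3.083
v -1.783 -0.974 4.097
v -3.638 -1.302 3.079
v -1.831 -1.479 4.094
v -3.565 -1.759 2.871
v -1.758 -1.936 3.886
v -3.39 -2.063 2.505
v -1.583 -2.24 3.519
v -3.15 -2.144 2.065
v -1.343 -2.321 3.079
v -2.903 -1.984 1.652
v -1.096 -2.161 2.666
f 1 38 17
f 38 12 41
f 17 41 6
f 38 41 17
f 1 17 13
f 17 6 18
f 13 18 2
f 17 18 13
f 1 13 22
f 13 2 23
f 22 23 8
f 13 23 22
f 1 22 34
f 22 8 37
f 34 37 11
f 22 37 34
f 1 34 38
f 34 11 42
f 38 42 12
f 34 42 38
f 2 18 29
f 18 6 32
f 29 32 10
f 18 32 29
f 6 41 19
f 41 12 40
f 19 40 5
f 41 40 19
f 12 42 39
f 42 11 35
f 39 35 3
f 42 35 39
f 11 37 36
f 37 8 24
f 36 24 7
f 37 24 36
f 8 23 28
f 23 2 25
f 28 25 9
f 23 25 28
f 4 30 16
f 30 10 31
f 16 31 5
f 30 31 16
f 4 16 14
f 16 5 15
f 14 15 3
f 16 15 14
f 4 14 21
f 14 3 20
f 21 20 7
f 14 20 21
f 4 21 26
f 21 7 27
f 26 27 9
f 21 27 26
f 4 26 30
f 26 9 33
f 30 33 10
f 26 33 30
f 5 31 19
f 31 10 32
f 19 32 6
f 31 32 19
f 3 15 39
f 15 5 40
f 39 40 12
f 15 40 39
f 7 20 36
f 20 3 35
f 36 35 11
f 20 35 36
f 9 27 28
f 27 7 24
f 28 24 8
f 27 24 28
f 10 33 29
f 33 9 25
f 29 25 2
f 33 25 29
f 44 43 47
f 44 47 45
f 45 47 48
f 45 48 46
f 47 43 49
f 47 49 48
f 48 49 50
f 48 50 46
f 49 43 51
f 49 51 50
f 50 51 52
f 50 52 46
f 51 43 53
f 51 53 52
f 52 53 54
f 52 54 46
f 53 43 55
f 53 55 54
f 54 55 56
f 54 56 46
f 55 43 57
f 55 57 56
f 56 57 58
f 56 58 46
f 57 43 59
f 57 59 58
f 58 59 60
f 58 60 46
f 59 43 44
f 59 44 60
f 60 44 45
f 60 45 46
f 62 61 65
f 62 65 63
f 63 65 66
f 63 66 64
f 65 61 67
f 65 67 66
f 66 67 68
f 66 68 64
f 67 61 69
f 67 69 68
f 68 69 70
f 68 70 64
f 69 61 71
f 69 71 70
f 70 71 72
f 70 72 64
f 71 61 73
f 71 73 72
f 72 73 74
f 72 74 64
f 73 61 75
f 73 75 74
f 74 75 76
f 74 76 64
f 75 61 77
f 75 77 76
f 76 77 78
f 76 78 64
f 77 61 79
f 77 79 78
f 78 79 80
f 78 80 64
f 79 61 81
f 79 81 80
f 80 81 82
f 80 82 64
f 81 61 83
f 81 83 82
f 82 83 84
f 82 84 64
f 83 61 85
f 83 85 84
f 84 85 86
f 84 86 64
f 85 61 87
f 85 87 86
f 86 87 88
f 86 88 64
f 87 61 62
f 87 62 88
f 88 62 63
f 88 63 64



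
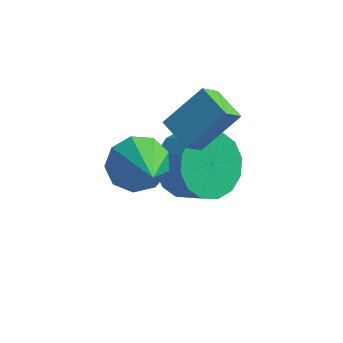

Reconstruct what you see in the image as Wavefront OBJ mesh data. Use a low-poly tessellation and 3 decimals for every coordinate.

v -2.648 1.275 0.06
v -2.839 0.646 0.703
v -1.857 2.128 1.129
v -2.048 1.499 1.772
v -1.732 0.741 -0.192
v -1.923 0.112 0.451
v -0.941 1.594 0.877
v -1.132 0.965 1.52
v -2.709 -1.222 0.711
v -1.96 -0.882 0.372
v -1.751 -2.358 1.689
v -2.116 -0.579 0.876
v -2.55 -0.577 1.303
v -3.058 -0.877 1.453
v -3.403 -1.338 1.256
v -3.424 -1.745 0.803
v -3.11 -1.907 0.307
v -2.608 -1.748 0
v -2.154 -1.343 0.026
v -2.326 1.076 -1.447
v -1.905 0.513 -2.293
v -1.034 0.242 -1.68
v -1.454 0.804 -0.833
v -1.7 1.041 -2.351
v -0.829 0.77 -1.737
v -1.663 1.578 -2.166
v -0.791 1.307 -1.553
v -1.803 1.981 -1.789
v -0.932 1.71 -1.176
v -2.084 2.141 -1.32
v -1.212 1.87 -0.707
v -2.429 2.016 -0.885
v -1.557 1.744 -0.271
v -2.746 1.638 -0.6
v -1.875 1.367 0.013
v -2.951 1.11 -0.543
v -2.08 0.839 0.071
v -2.989 0.573 -0.727
v -2.117 0.302 -0.114
v -2.848 0.17 -1.104
v -1.977 -0.101 -0.491
v -2.568 0.01 -1.573
v -1.696 -0.261 -0.96
v -2.223 0.136 -2.009
v -1.351 -0.136 -1.395
f 2 4 1
f 5 2 1
f 1 4 3
f 3 5 1
f 2 8 4
f 6 2 5
f 6 8 2
f 4 8 3
f 7 5 3
f 3 8 7
f 7 6 5
f 8 6 7
f 10 9 12
f 10 12 11
f 12 9 13
f 12 13 11
f 13 9 14
f 13 14 11
f 14 9 15
f 14 15 11
f 15 9 16
f 15 16 11
f 16 9 17
f 16 17 11
f 17 9 18
f 17 18 11
f 18 9 19
f 18 19 11
f 19 9 10
f 19 10 11
f 21 20 24
f 21 24 22
f 22 24 25
f 22 25 23
f 24 20 26
f 24 26 25
f 25 26 27
f 25 27 23
f 26 20 28
f 26 28 27
f 27 28 29
f 27 29 23
f 28 20 30
f 28 30 29
f 29 30 31
f 29 31 23
f 30 20 32
f 30 32 31
f 31 32 33
f 31 33 23
f 32 20 34
f 32 34 33
f 33 34 35
f 33 35 23
f 34 20 36
f 34 36 35
f 35 36 37
f 35 37 23
f 36 20 38
f 36 38 37
f 37 38 39
f 37 39 23
f 38 20 40
f 38 40 39
f 39 40 41
f 39 41 23
f 40 20 42
f 40 42 41
f 41 42 43
f 41 43 23
f 42 20 44
f 42 44 43
f 43 44 45
f 43 45 23
f 44 20 21
f 44 21 45
f 45 21 22
f 45 22 23



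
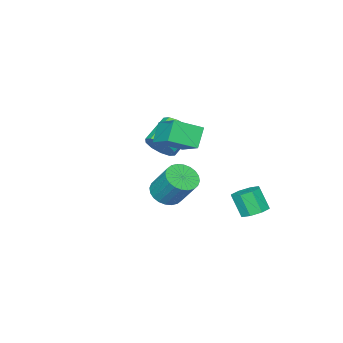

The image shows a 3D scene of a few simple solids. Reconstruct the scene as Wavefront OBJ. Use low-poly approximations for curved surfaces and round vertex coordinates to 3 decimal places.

v 3.822 3.177 0.24
v 4.676 2.915 0.415
v 4.711 4.061 1.955
v 3.858 4.323 1.78
v 4.731 3.195 0.205
v 4.767 4.342 1.745
v 4.649 3.473 0
v 4.684 4.62 1.54
v 4.44 3.706 -0.168
v 4.475 4.852 1.372
v 4.137 3.858 -0.274
v 4.173 5.004 1.265
v 3.787 3.907 -0.302
v 3.822 5.053 1.238
v 3.441 3.844 -0.248
v 3.477 4.99 1.292
v 3.154 3.68 -0.119
v 3.19 4.826 1.421
v 2.969 3.439 0.065
v 3.004 4.585 1.605
v 2.913 3.158 0.275
v 2.949 4.305 1.815
v 2.996 2.88 0.48
v 3.031 4.027 2.02
v 3.205 2.648 0.648
v 3.24 3.794 2.188
v 3.507 2.496 0.755
v 3.543 3.642 2.294
v 3.858 2.447 0.782
v 3.893 3.593 2.322
v 4.203 2.51 0.728
v 4.239 3.656 2.268
v 4.49 2.674 0.599
v 4.526 3.82 2.139
v -2.24 3.565 -3.617
v -1.492 3.91 -3.454
v -1.452 3.22 -2.179
v -2.2 2.875 -2.343
v -1.98 4.271 -3.243
v -1.941 3.58 -1.968
v -2.621 4.218 -3.251
v -2.581 3.528 -1.977
v -3.038 3.783 -3.474
v -2.999 3.093 -2.2
v -2.988 3.22 -3.781
v -2.948 2.53 -2.506
v -2.499 2.86 -3.992
v -2.46 2.169 -2.717
v -1.859 2.912 -3.983
v -1.819 2.222 -2.709
v -1.441 3.347 -3.76
v -1.402 2.657 -2.486
v 0.864 -0.359 2.712
v 1.373 1.244 3.638
v -0.441 0.466 2
v 0.068 2.069 2.926
v 1.652 -0.009 1.674
v 2.161 1.594 2.6
v 0.347 0.816 0.962
v 0.856 2.419 1.888
v -1.2 -2.378 -0.705
v -0.77 -1.977 0.053
v -2.31 -2.16 1.024
v -2.74 -2.562 0.265
v -1.022 -1.544 -0.265
v -2.562 -1.727 0.706
v -1.342 -1.43 -0.751
v -2.882 -1.613 0.219
v -1.607 -1.678 -1.22
v -3.148 -1.861 -0.25
v -1.718 -2.194 -1.492
v -3.258 -2.377 -0.522
v -1.63 -2.78 -1.464
v -3.17 -2.963 -0.493
v -1.378 -3.213 -1.146
v -2.918 -3.396 -0.175
v -1.058 -3.327 -0.659
v -2.598 -3.51 0.311
v -0.792 -3.079 -0.19
v -2.333 -3.262 0.78
v -0.682 -2.563 0.082
v -2.222 -2.746 1.052
f 2 1 5
f 2 5 3
f 3 5 6
f 3 6 4
f 5 1 7
f 5 7 6
f 6 7 8
f 6 8 4
f 7 1 9
f 7 9 8
f 8 9 10
f 8 10 4
f 9 1 11
f 9 11 10
f 10 11 12
f 10 12 4
f 11 1 13
f 11 13 12
f 12 13 14
f 12 14 4
f 13 1 15
f 13 15 14
f 14 15 16
f 14 16 4
f 15 1 17
f 15 17 16
f 16 17 18
f 16 18 4
f 17 1 19
f 17 19 18
f 18 19 20
f 18 20 4
f 19 1 21
f 19 21 20
f 20 21 22
f 20 22 4
f 21 1 23
f 21 23 22
f 22 23 24
f 22 24 4
f 23 1 25
f 23 25 24
f 24 25 26
f 24 26 4
f 25 1 27
f 25 27 26
f 26 27 28
f 26 28 4
f 27 1 29
f 27 29 28
f 28 29 30
f 28 30 4
f 29 1 31
f 29 31 30
f 30 31 32
f 30 32 4
f 31 1 33
f 31 33 32
f 32 33 34
f 32 34 4
f 33 1 2
f 33 2 34
f 34 2 3
f 34 3 4
f 36 35 39
f 36 39 37
f 37 39 40
f 37 40 38
f 39 35 41
f 39 41 40
f 40 41 42
f 40 42 38
f 41 35 43
f 41 43 42
f 42 43 44
f 42 44 38
f 43 35 45
f 43 45 44
f 44 45 46
f 44 46 38
f 45 35 47
f 45 47 46
f 46 47 48
f 46 48 38
f 47 35 49
f 47 49 48
f 48 49 50
f 48 50 38
f 49 35 51
f 49 51 50
f 50 51 52
f 50 52 38
f 51 35 36
f 51 36 52
f 52 36 37
f 52 37 38
f 54 56 53
f 57 54 53
f 53 56 55
f 55 57 53
f 54 60 56
f 58 54 57
f 58 60 54
f 56 60 55
f 59 57 55
f 55 60 59
f 59 58 57
f 60 58 59
f 62 61 65
f 62 65 63
f 63 65 66
f 63 66 64
f 65 61 67
f 65 67 66
f 66 67 68
f 66 68 64
f 67 61 69
f 67 69 68
f 68 69 70
f 68 70 64
f 69 61 71
f 69 71 70
f 70 71 72
f 70 72 64
f 71 61 73
f 71 73 72
f 72 73 74
f 72 74 64
f 73 61 75
f 73 75 74
f 74 75 76
f 74 76 64
f 75 61 77
f 75 77 76
f 76 77 78
f 76 78 64
f 77 61 79
f 77 79 78
f 78 79 80
f 78 80 64
f 79 61 81
f 79 81 80
f 80 81 82
f 80 82 64
f 81 61 62
f 81 62 82
f 82 62 63
f 82 63 64



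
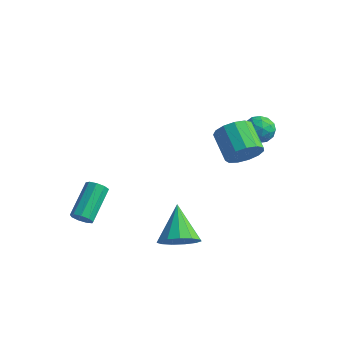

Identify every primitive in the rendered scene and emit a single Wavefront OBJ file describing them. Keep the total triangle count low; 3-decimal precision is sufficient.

v -2.739 -4.814 -4.167
v -2.315 -4.553 -4.519
v -2.557 -2.765 -3.485
v -2.981 -3.026 -3.133
v -2.692 -4.505 -4.691
v -2.934 -2.717 -3.657
v -3.092 -4.602 -4.617
v -3.334 -2.813 -3.583
v -3.326 -4.798 -4.333
v -3.568 -3.009 -3.299
v -3.285 -5.002 -3.971
v -3.527 -3.213 -2.937
v -2.989 -5.118 -3.701
v -3.231 -3.329 -2.667
v -2.576 -5.092 -3.649
v -2.818 -3.303 -2.615
v -2.239 -4.936 -3.839
v -2.481 -3.148 -2.805
v -2.136 -4.723 -4.183
v -2.378 -2.935 -3.149
v 3.806 -0.591 0.498
v 4.503 -0.06 0.959
v 3.312 0.861 1.703
v 2.614 0.331 1.242
v 4.402 0.199 0.475
v 3.211 1.121 1.219
v 4.112 0.208 -0.001
v 2.92 1.129 0.743
v 3.724 -0.037 -0.319
v 2.533 0.884 0.425
v 3.363 -0.458 -0.377
v 2.171 0.464 0.367
v 3.142 -0.921 -0.158
v 1.95 0.001 0.586
v 3.131 -1.279 0.27
v 1.94 -0.357 1.014
v 3.335 -1.418 0.77
v 2.144 -0.497 1.514
v 3.689 -1.295 1.184
v 2.497 -0.374 1.927
v 4.079 -0.949 1.38
v 2.888 -0.027 2.123
v 4.383 -0.488 1.296
v 3.191 0.433 2.04
v 2.335 -4.159 -4.008
v 3.292 -3.844 -3.646
v 1.385 -2.761 -2.712
v 3.165 -3.492 -4.119
v 2.774 -3.352 -4.556
v 2.245 -3.468 -4.82
v 1.744 -3.804 -4.825
v 1.43 -4.252 -4.571
v 1.405 -4.671 -4.139
v 1.674 -4.927 -3.664
v 2.154 -4.94 -3.299
v 2.691 -4.704 -3.159
v 3.115 -4.296 -3.288
v 3.226 2.445 0.669
v 3.636 1.994 1.248
v 3.064 1.326 -0.088
v 3.474 0.875 0.491
v 2.711 1.186 0.663
v 2.812 1.878 1.13
v 3.888 1.442 0.03
v 3.989 2.134 0.497
v 4.046 1.374 0.853
v 3.318 1.216 1.244
v 3.382 2.104 -0.084
v 2.654 1.946 0.307
v 3.446 2.318 1.025
v 3.254 1.002 0.135
v 2.806 1.185 0.236
v 3.047 0.92 0.577
v 2.961 2.25 0.956
v 3.202 1.984 1.296
v 2.658 1.509 0.952
v 3.498 1.336 -0.136
v 3.739 1.07 0.204
v 3.653 2.4 0.583
v 3.894 2.135 0.924
v 4.042 1.811 0.208
v 3.927 1.689 1.133
v 3.832 1.03 0.689
v 4.075 1.364 0.417
v 4.134 1.771 0.692
v 3.5 1.595 1.363
v 3.404 0.937 0.919
v 2.956 1.12 1.019
v 3.015 1.527 1.294
v 3.74 1.231 1.131
v 3.296 2.383 0.241
v 3.2 1.725 -0.203
v 3.685 1.793 -0.134
v 3.744 2.2 0.141
v 2.868 2.29 0.471
v 2.773 1.631 0.027
v 2.566 1.549 0.468
v 2.625 1.956 0.743
v 2.96 2.089 0.029
f 2 1 5
f 2 5 3
f 3 5 6
f 3 6 4
f 5 1 7
f 5 7 6
f 6 7 8
f 6 8 4
f 7 1 9
f 7 9 8
f 8 9 10
f 8 10 4
f 9 1 11
f 9 11 10
f 10 11 12
f 10 12 4
f 11 1 13
f 11 13 12
f 12 13 14
f 12 14 4
f 13 1 15
f 13 15 14
f 14 15 16
f 14 16 4
f 15 1 17
f 15 17 16
f 16 17 18
f 16 18 4
f 17 1 19
f 17 19 18
f 18 19 20
f 18 20 4
f 19 1 2
f 19 2 20
f 20 2 3
f 20 3 4
f 22 21 25
f 22 25 23
f 23 25 26
f 23 26 24
f 25 21 27
f 25 27 26
f 26 27 28
f 26 28 24
f 27 21 29
f 27 29 28
f 28 29 30
f 28 30 24
f 29 21 31
f 29 31 30
f 30 31 32
f 30 32 24
f 31 21 33
f 31 33 32
f 32 33 34
f 32 34 24
f 33 21 35
f 33 35 34
f 34 35 36
f 34 36 24
f 35 21 37
f 35 37 36
f 36 37 38
f 36 38 24
f 37 21 39
f 37 39 38
f 38 39 40
f 38 40 24
f 39 21 41
f 39 41 40
f 40 41 42
f 40 42 24
f 41 21 43
f 41 43 42
f 42 43 44
f 42 44 24
f 43 21 22
f 43 22 44
f 44 22 23
f 44 23 24
f 46 45 48
f 46 48 47
f 48 45 49
f 48 49 47
f 49 45 50
f 49 50 47
f 50 45 51
f 50 51 47
f 51 45 52
f 51 52 47
f 52 45 53
f 52 53 47
f 53 45 54
f 53 54 47
f 54 45 55
f 54 55 47
f 55 45 56
f 55 56 47
f 56 45 57
f 56 57 47
f 57 45 46
f 57 46 47
f 58 95 74
f 95 69 98
f 74 98 63
f 95 98 74
f 58 74 70
f 74 63 75
f 70 75 59
f 74 75 70
f 58 70 79
f 70 59 80
f 79 80 65
f 70 80 79
f 58 79 91
f 79 65 94
f 91 94 68
f 79 94 91
f 58 91 95
f 91 68 99
f 95 99 69
f 91 99 95
f 59 75 86
f 75 63 89
f 86 89 67
f 75 89 86
f 63 98 76
f 98 69 97
f 76 97 62
f 98 97 76
f 69 99 96
f 99 68 92
f 96 92 60
f 99 92 96
f 68 94 93
f 94 65 81
f 93 81 64
f 94 81 93
f 65 80 85
f 80 59 82
f 85 82 66
f 80 82 85
f 61 87 73
f 87 67 88
f 73 88 62
f 87 88 73
f 61 73 71
f 73 62 72
f 71 72 60
f 73 72 71
f 61 71 78
f 71 60 77
f 78 77 64
f 71 77 78
f 61 78 83
f 78 64 84
f 83 84 66
f 78 84 83
f 61 83 87
f 83 66 90
f 87 90 67
f 83 90 87
f 62 88 76
f 88 67 89
f 76 89 63
f 88 89 76
f 60 72 96
f 72 62 97
f 96 97 69
f 72 97 96
f 64 77 93
f 77 60 92
f 93 92 68
f 77 92 93
f 66 84 85
f 84 64 81
f 85 81 65
f 84 81 85
f 67 90 86
f 90 66 82
f 86 82 59
f 90 82 86

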